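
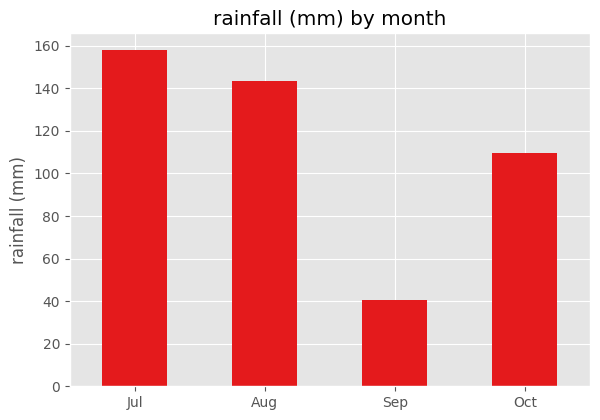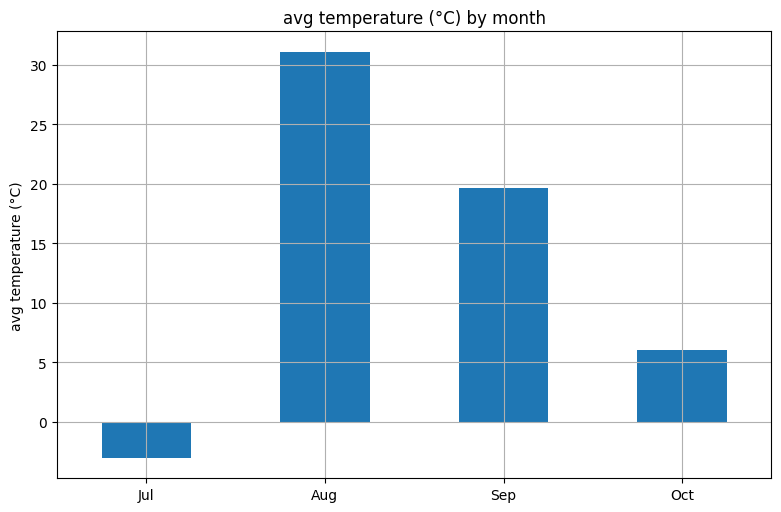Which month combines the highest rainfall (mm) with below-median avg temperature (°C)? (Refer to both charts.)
Chart 2 median avg temperature (°C) ≈ 15; below-median months: Jul, Oct. Among those, Jul has the highest rainfall (mm) (≈ 160).

Jul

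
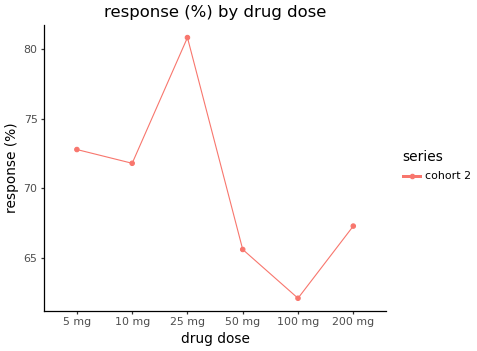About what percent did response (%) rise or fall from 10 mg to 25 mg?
10 mg ≈ 72, 25 mg ≈ 80; (80 − 72) / 72 ≈ +11.1%.

≈ +11.1%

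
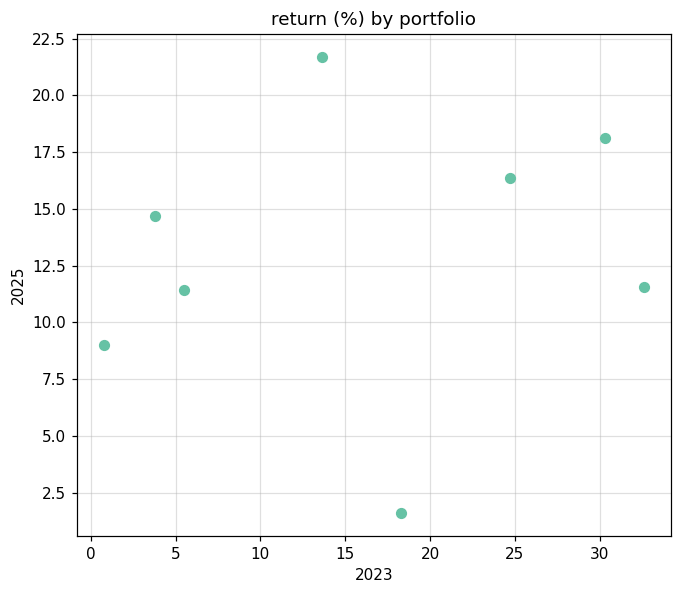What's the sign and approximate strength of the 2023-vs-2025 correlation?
Points are roughly uncorrelated; weak (|r| ≈ 0.2).

no clear correlation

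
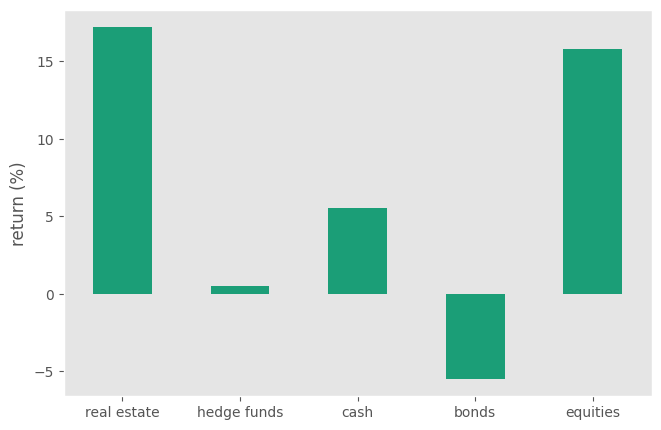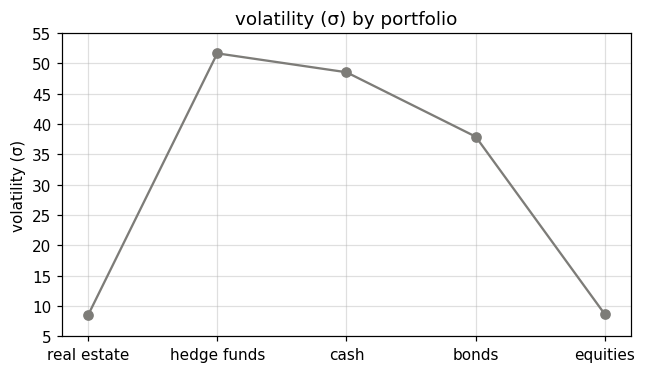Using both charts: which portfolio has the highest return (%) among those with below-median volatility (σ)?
real estate

Chart 2 median volatility (σ) ≈ 40; below-median portfolios: real estate, equities. Among those, real estate has the highest return (%) (≈ 18).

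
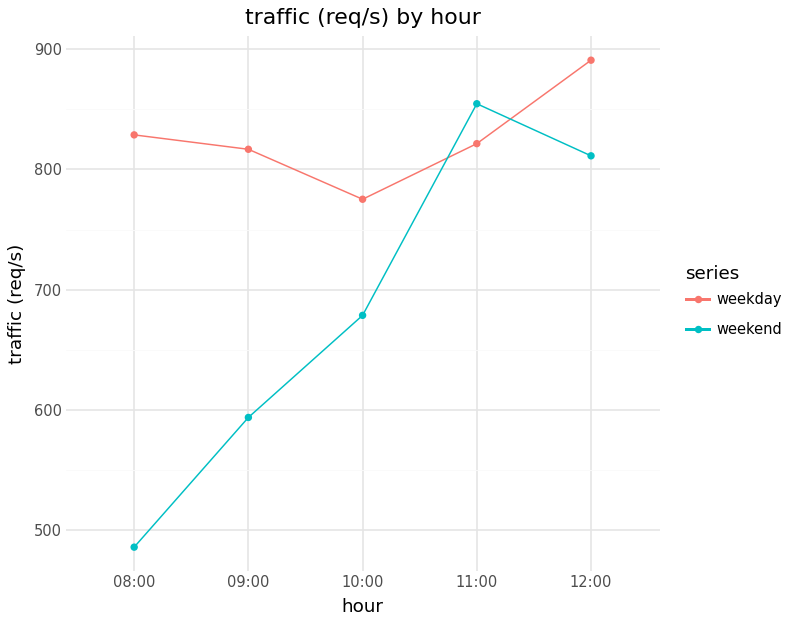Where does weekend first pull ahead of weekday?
11:00

10:00: weekend ≈ 700 vs weekday ≈ 800 (not yet); 11:00: weekend ≈ 850 vs weekday ≈ 800 (first crossover).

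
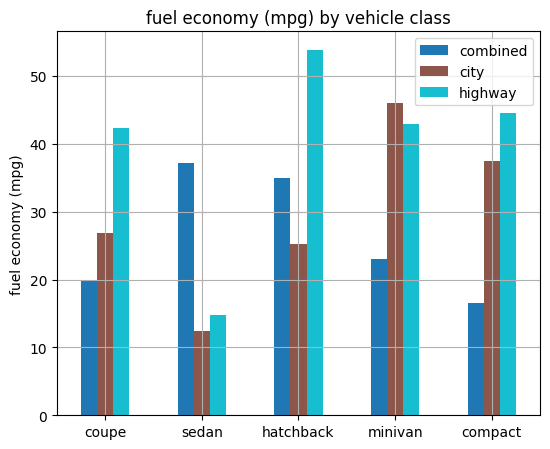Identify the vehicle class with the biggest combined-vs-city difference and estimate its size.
sedan: combined ≈ 35, city ≈ 10 → gap ≈ 25. Next-largest (minivan) is only ≈ 20.

sedan, ≈ 25 mpg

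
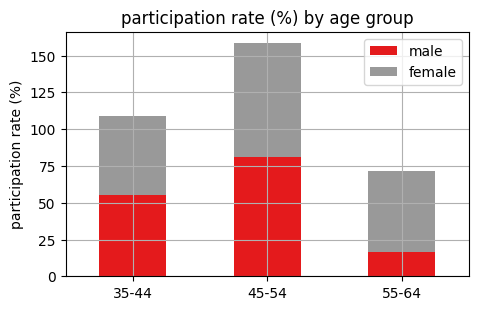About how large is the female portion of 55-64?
female top ≈ 80, bottom ≈ 20; segment ≈ 60.

≈ 60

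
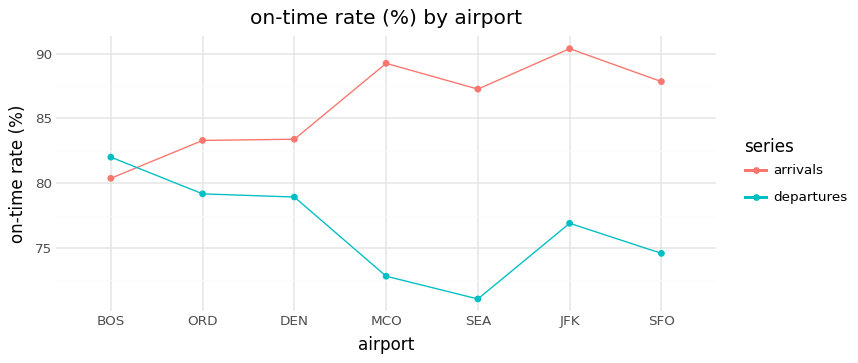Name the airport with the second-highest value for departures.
Top 3 for departures: BOS ≈ 82, ORD ≈ 80, DEN ≈ 78.

ORD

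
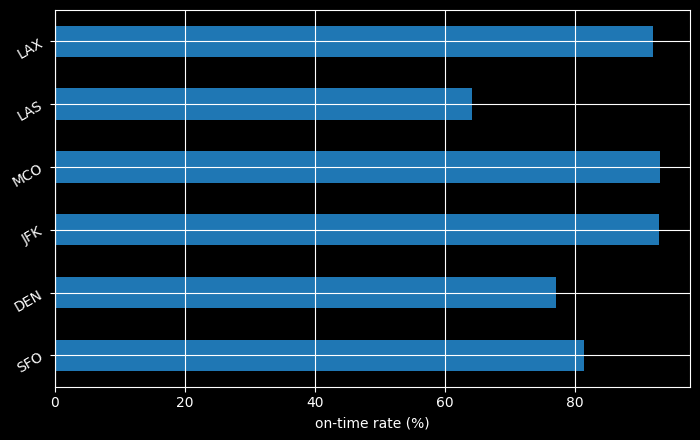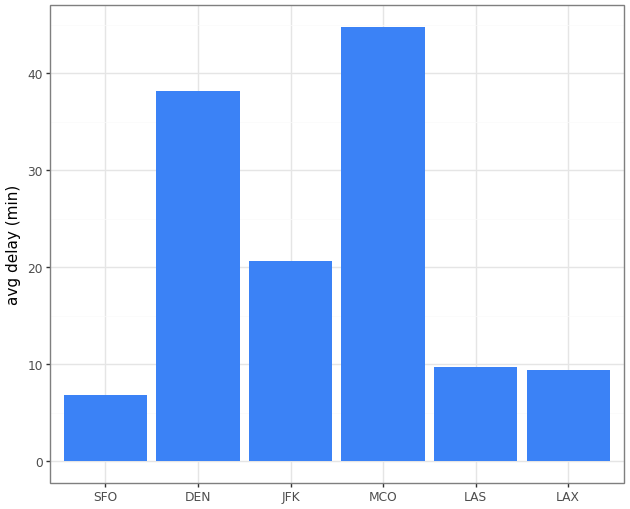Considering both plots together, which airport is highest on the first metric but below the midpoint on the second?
Chart 2 median avg delay (min) ≈ 15; below-median airports: SFO, LAS, LAX. Among those, LAX has the highest on-time rate (%) (≈ 90).

LAX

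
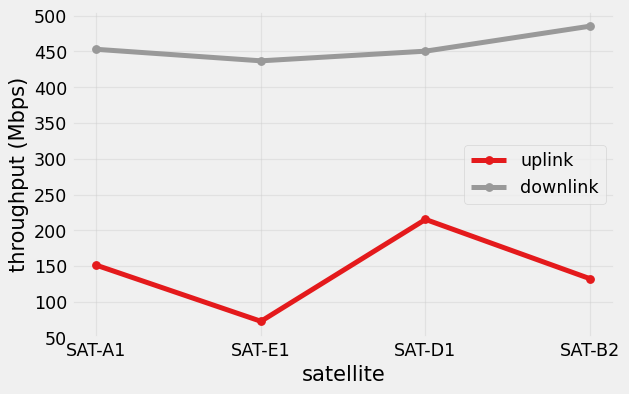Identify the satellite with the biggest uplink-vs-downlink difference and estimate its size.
SAT-E1, ≈ 400 Mbps

SAT-E1: uplink ≈ 50, downlink ≈ 450 → gap ≈ 400. Next-largest (SAT-B2) is only ≈ 350.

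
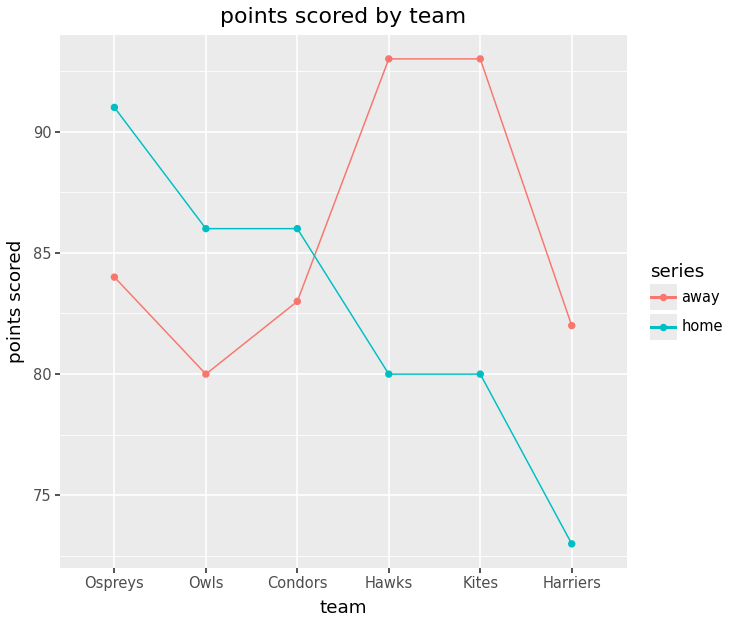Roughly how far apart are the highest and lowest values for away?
Max Hawks ≈ 92, min Owls ≈ 80; range ≈ 12.

≈ 12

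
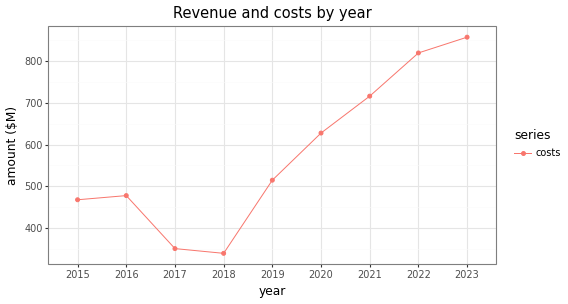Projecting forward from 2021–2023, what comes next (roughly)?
≈ 925

Last three: 700, 800, 850 → slope ≈ 75/step → next ≈ 925.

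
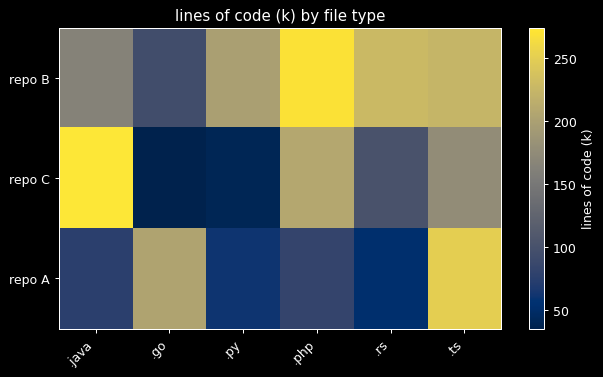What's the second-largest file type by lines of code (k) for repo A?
.go

Top 3 for repo A: .ts ≈ 260, .go ≈ 200, .php ≈ 80.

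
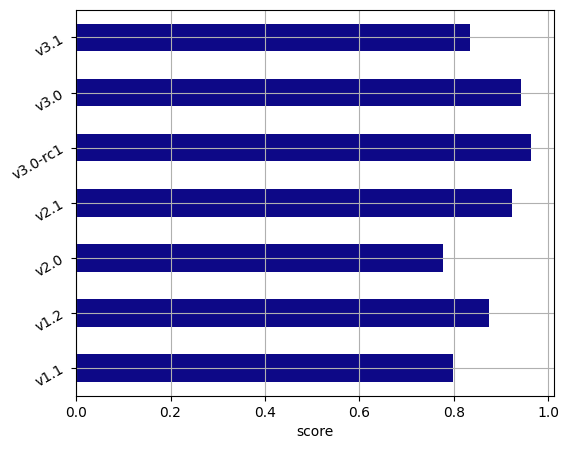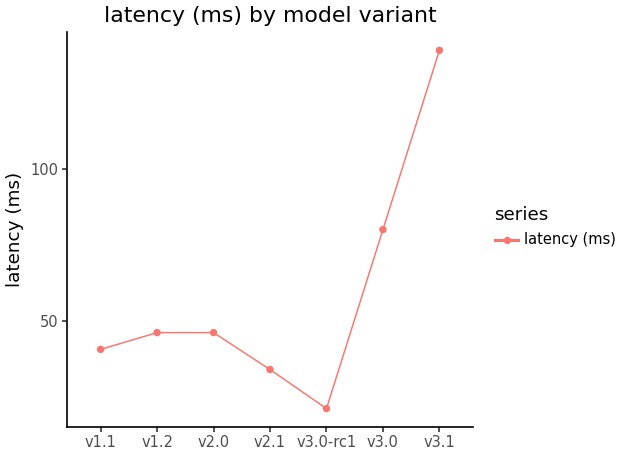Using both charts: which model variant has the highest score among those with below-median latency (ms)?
v3.0-rc1

Chart 2 median latency (ms) ≈ 40; below-median model variants: v1.1, v2.1, v3.0-rc1. Among those, v3.0-rc1 has the highest score (≈ 1).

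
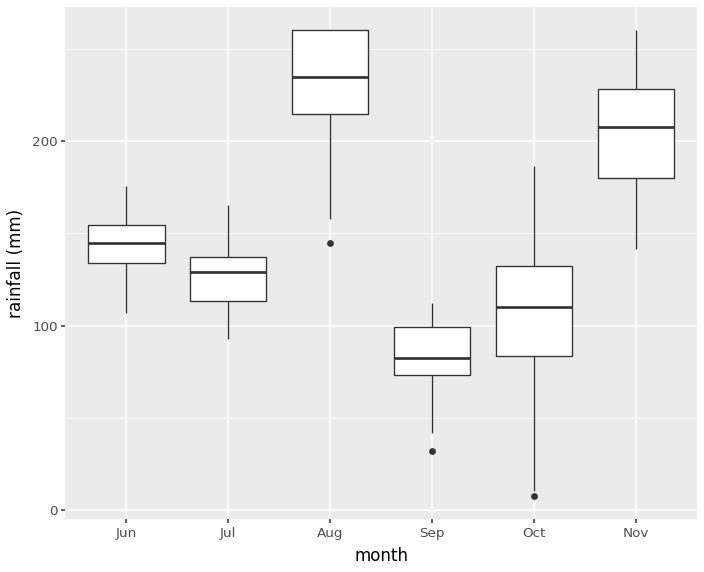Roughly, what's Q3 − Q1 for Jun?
Q3 ≈ 160, Q1 ≈ 140; IQR ≈ 20.

≈ 20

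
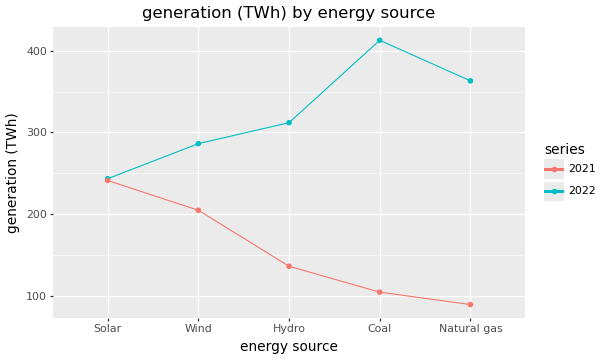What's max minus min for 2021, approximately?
Max Solar ≈ 250, min Natural gas ≈ 100; range ≈ 150.

≈ 150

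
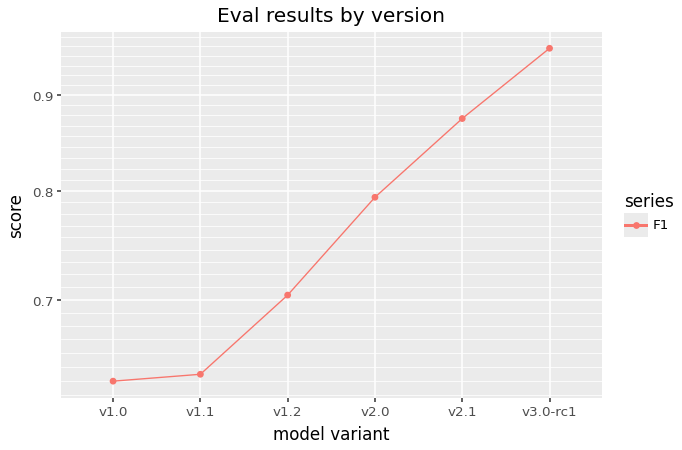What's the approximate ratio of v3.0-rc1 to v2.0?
v3.0-rc1 ≈ 0.95, v2.0 ≈ 0.80; 0.95/0.80 ≈ 1.19.

≈ 1.19×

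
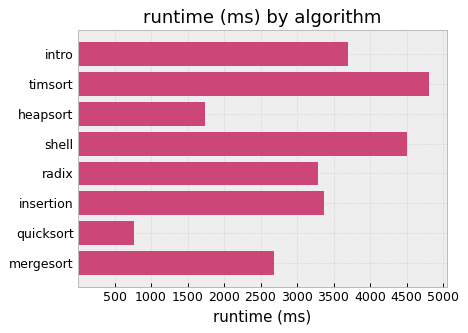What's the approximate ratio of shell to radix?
≈ 1.29×

shell ≈ 4500, radix ≈ 3500; 4500/3500 ≈ 1.29.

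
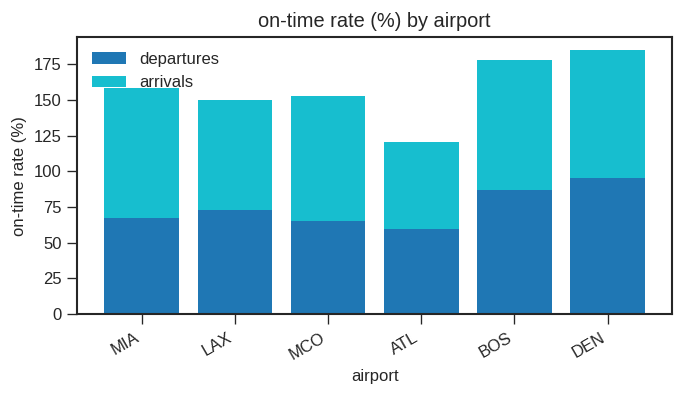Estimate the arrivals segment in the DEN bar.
arrivals top ≈ 180, bottom ≈ 100; segment ≈ 80.

≈ 80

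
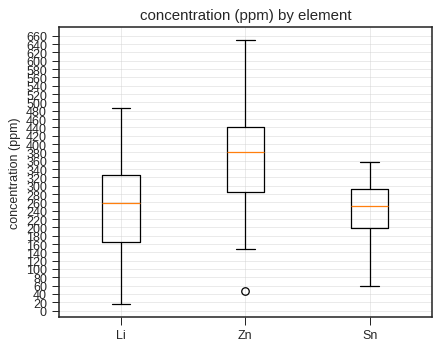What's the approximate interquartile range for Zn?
Q3 ≈ 440, Q1 ≈ 280; IQR ≈ 160.

≈ 160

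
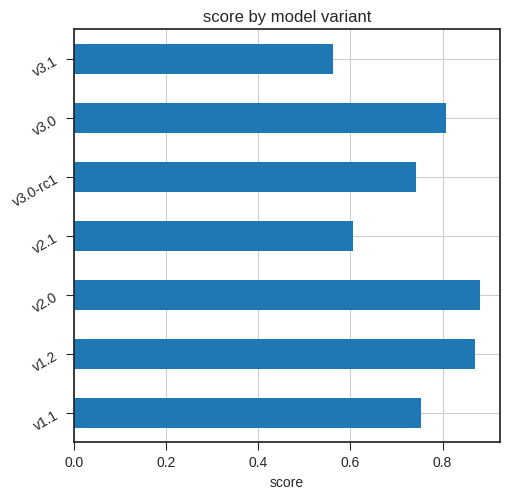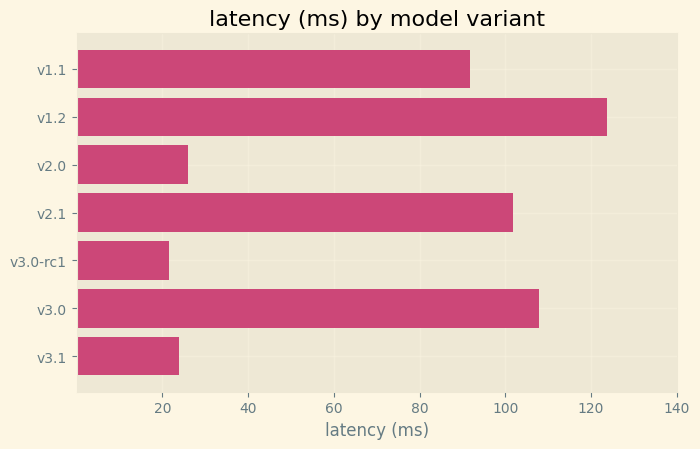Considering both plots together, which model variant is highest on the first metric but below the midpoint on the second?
v2.0

Chart 2 median latency (ms) ≈ 100; below-median model variants: v2.0, v3.0-rc1, v3.1. Among those, v2.0 has the highest score (≈ 0.9).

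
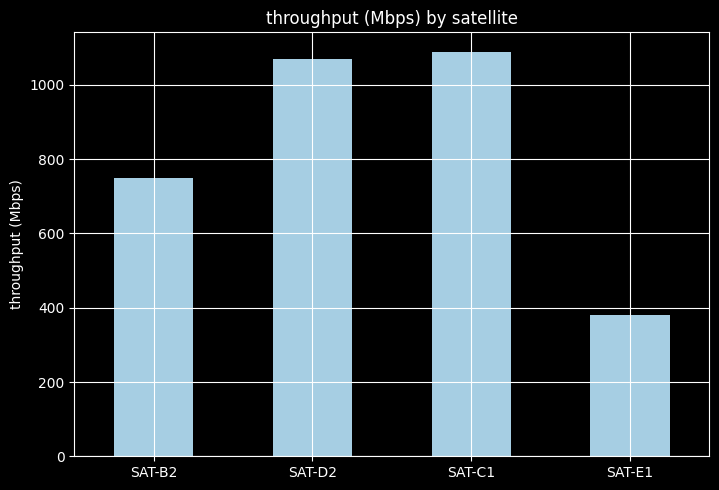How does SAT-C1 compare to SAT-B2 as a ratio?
≈ 1.57×

SAT-C1 ≈ 1100, SAT-B2 ≈ 700; 1100/700 ≈ 1.57.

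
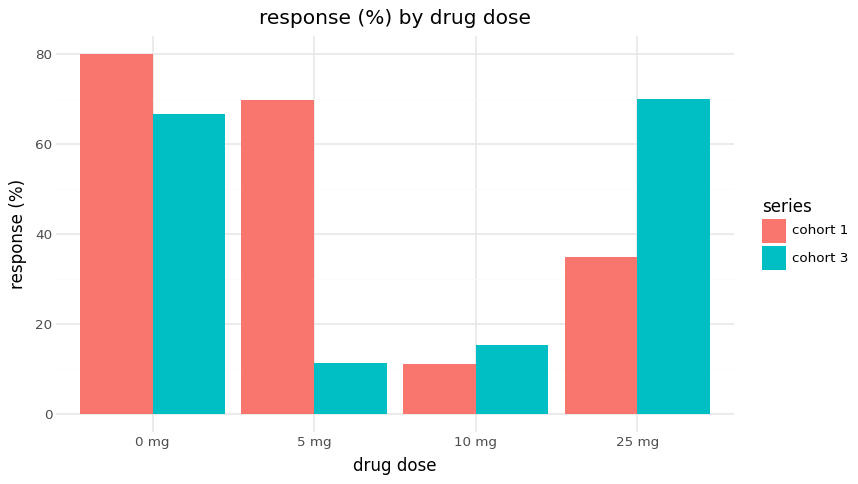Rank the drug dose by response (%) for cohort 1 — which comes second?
Top 3 for cohort 1: 0 mg ≈ 80, 5 mg ≈ 70, 25 mg ≈ 30.

5 mg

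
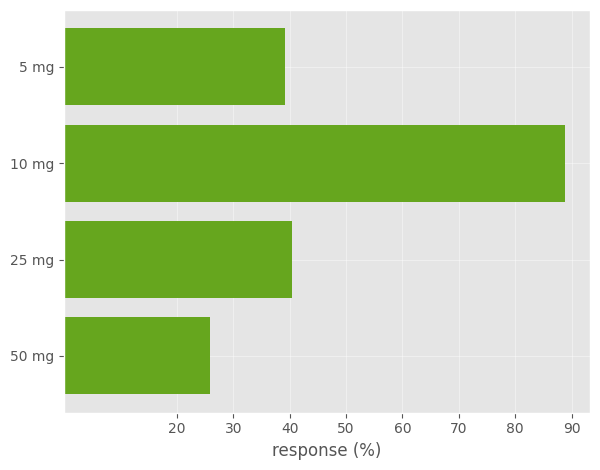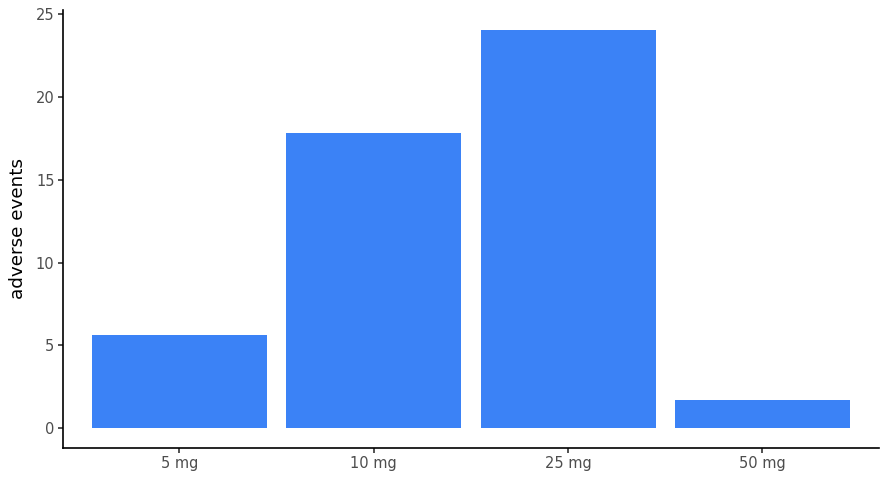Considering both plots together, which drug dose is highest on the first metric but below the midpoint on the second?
Chart 2 median adverse events ≈ 10; below-median drug doses: 5 mg, 50 mg. Among those, 5 mg has the highest response (%) (≈ 40).

5 mg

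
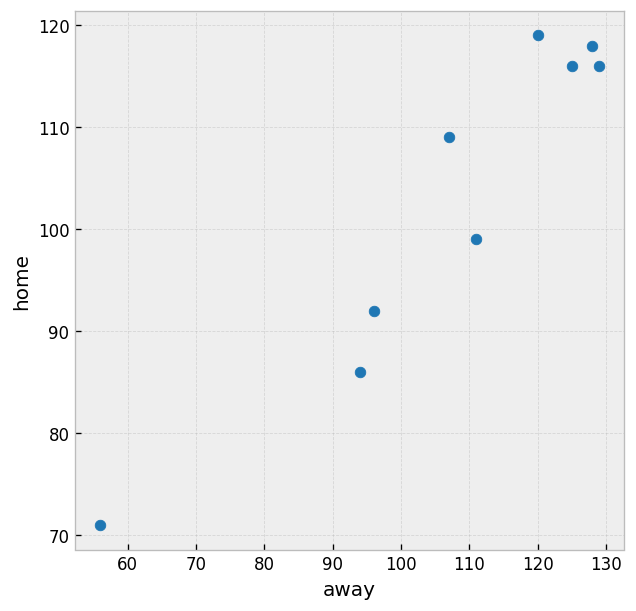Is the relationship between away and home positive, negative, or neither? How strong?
Points are positively correlated; strong (|r| ≈ 1.0).

positive, strong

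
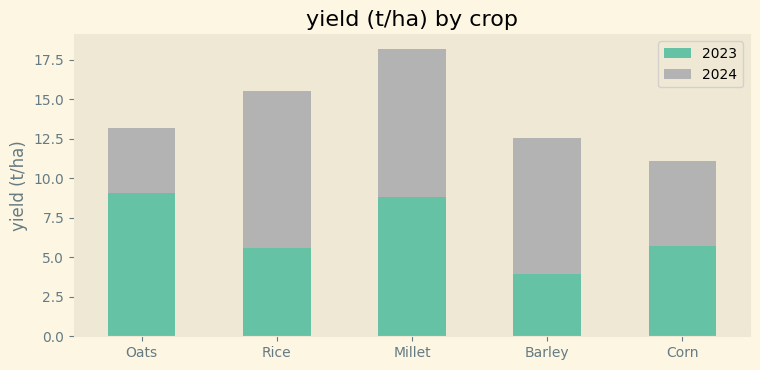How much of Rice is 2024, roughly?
≈ 10

2024 top ≈ 16, bottom ≈ 6; segment ≈ 10.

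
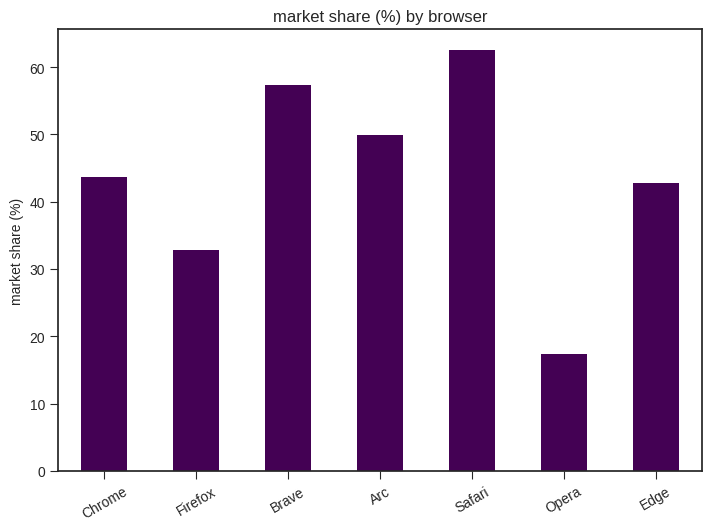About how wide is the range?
≈ 40

Max Safari ≈ 60, min Opera ≈ 20; range ≈ 40.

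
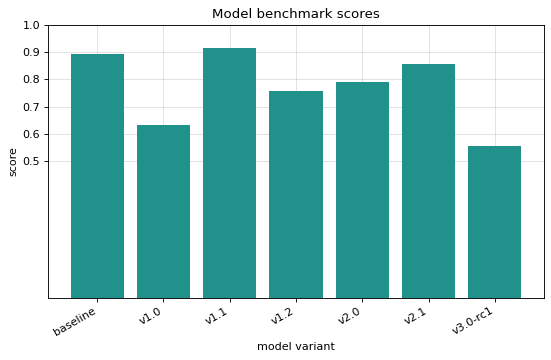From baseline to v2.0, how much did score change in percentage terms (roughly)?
baseline ≈ 0.9, v2.0 ≈ 0.8; (0.8 − 0.9) / 0.9 ≈ -11.1%.

≈ -11.1%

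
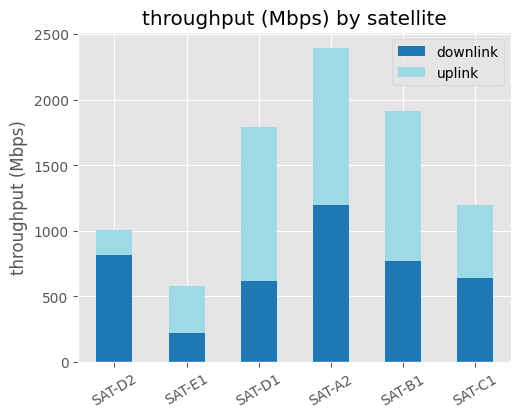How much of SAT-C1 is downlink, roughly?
downlink top ≈ 600, bottom ≈ 0; segment ≈ 600.

≈ 600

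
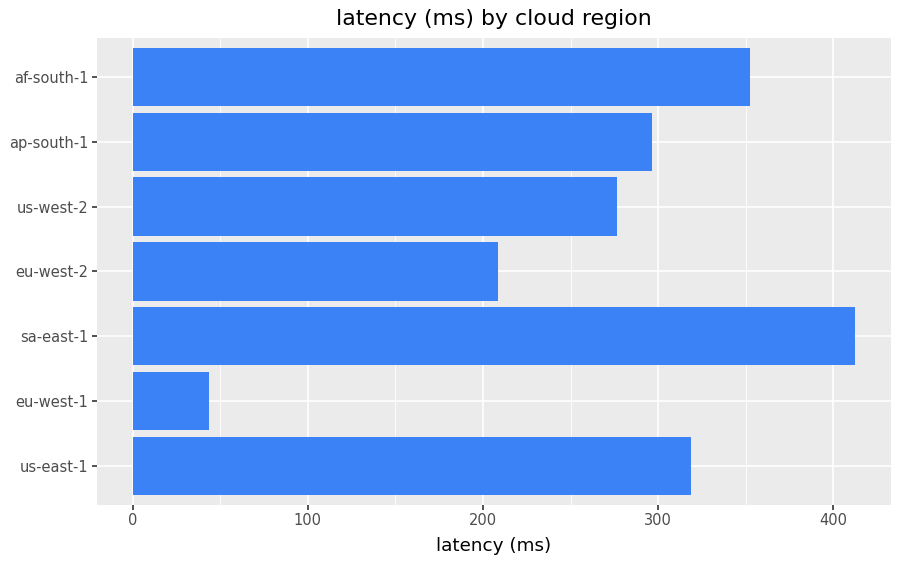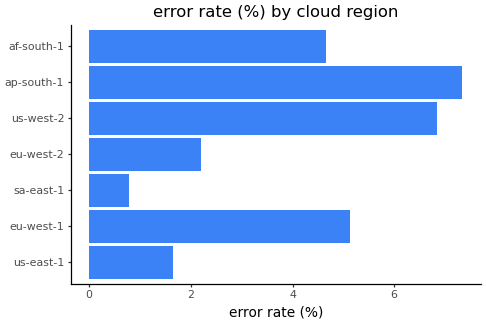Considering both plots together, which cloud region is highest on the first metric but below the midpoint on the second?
Chart 2 median error rate (%) ≈ 5; below-median cloud regions: us-east-1, sa-east-1, eu-west-2. Among those, sa-east-1 has the highest latency (ms) (≈ 400).

sa-east-1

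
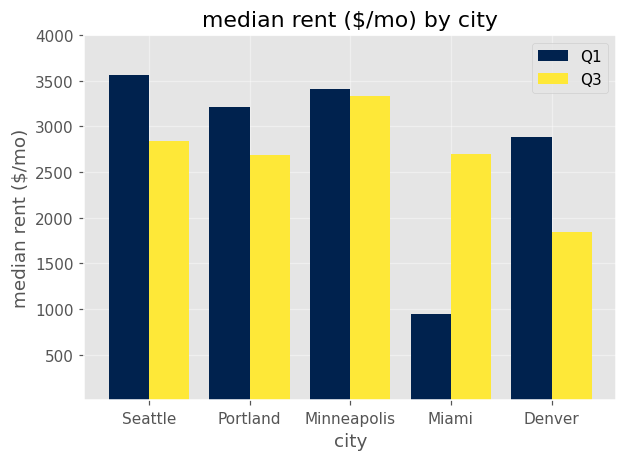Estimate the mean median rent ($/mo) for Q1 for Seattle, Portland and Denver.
≈ 3167

(3500 + 3000 + 3000) / 3 ≈ 3167.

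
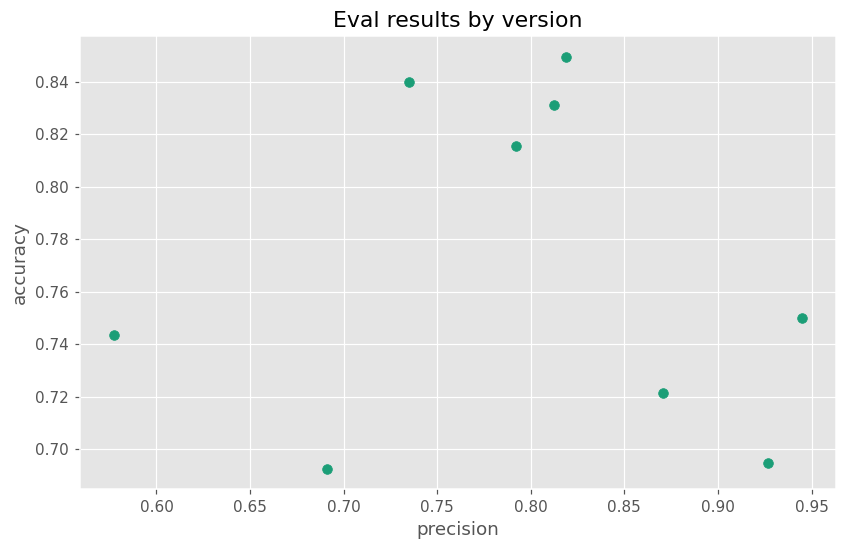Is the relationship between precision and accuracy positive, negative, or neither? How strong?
Points are roughly uncorrelated; weak (|r| ≈ 0.1).

no clear correlation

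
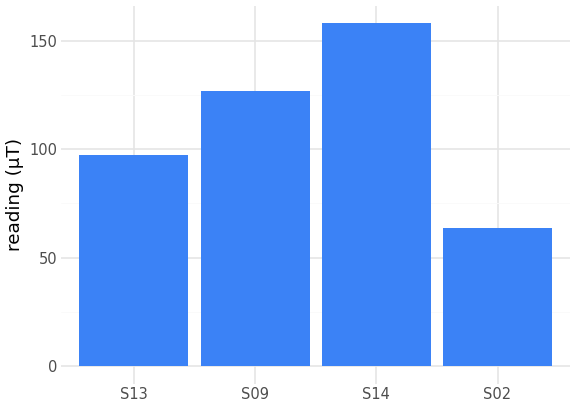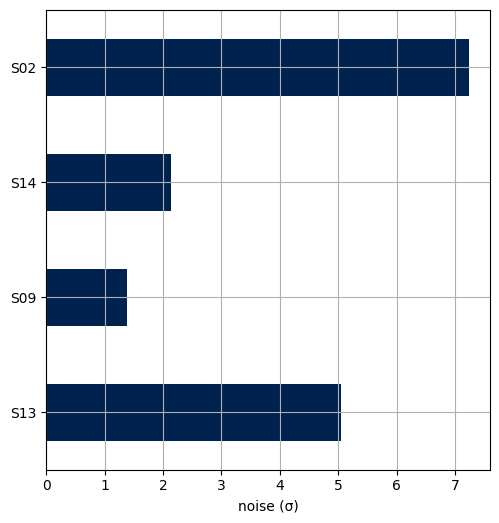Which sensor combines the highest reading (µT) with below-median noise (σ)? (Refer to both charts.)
Chart 2 median noise (σ) ≈ 4; below-median sensors: S09, S14. Among those, S14 has the highest reading (µT) (≈ 160).

S14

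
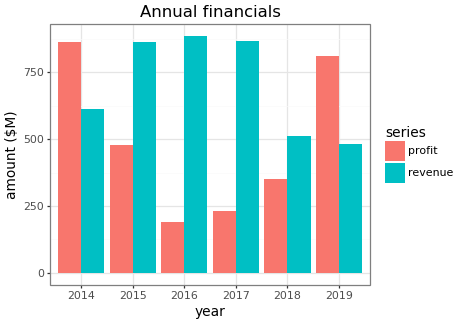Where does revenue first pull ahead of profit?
2015

2014: revenue ≈ 600 vs profit ≈ 900 (not yet); 2015: revenue ≈ 900 vs profit ≈ 500 (first crossover).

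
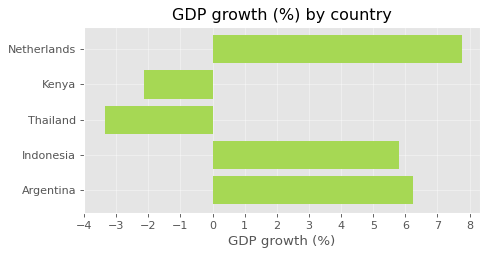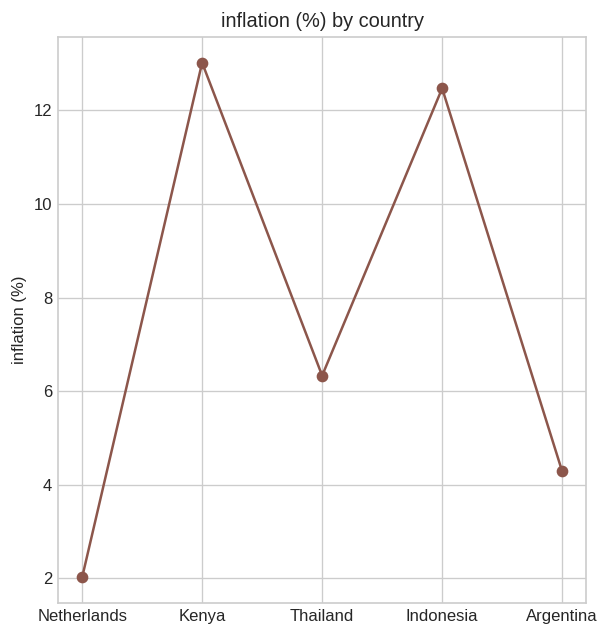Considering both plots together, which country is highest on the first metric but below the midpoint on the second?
Chart 2 median inflation (%) ≈ 6; below-median countries: Netherlands, Argentina. Among those, Netherlands has the highest GDP growth (%) (≈ 8).

Netherlands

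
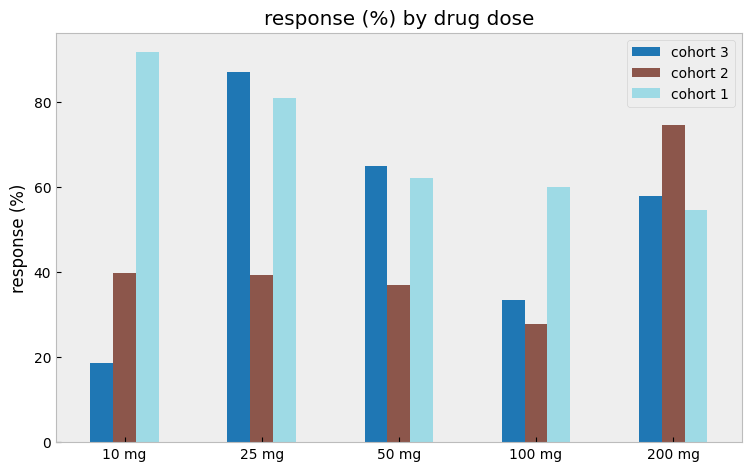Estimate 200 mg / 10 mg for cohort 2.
200 mg ≈ 70, 10 mg ≈ 40; 70/40 ≈ 1.75.

≈ 1.75×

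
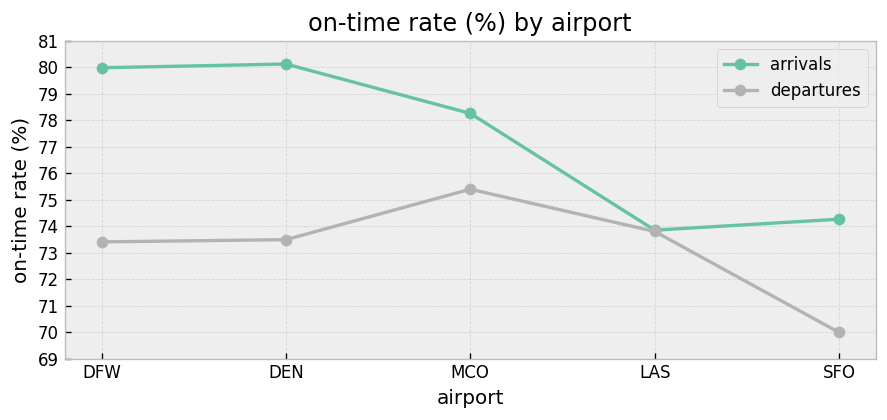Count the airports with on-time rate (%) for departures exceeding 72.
4

Above 72: DFW, DEN, MCO, LAS.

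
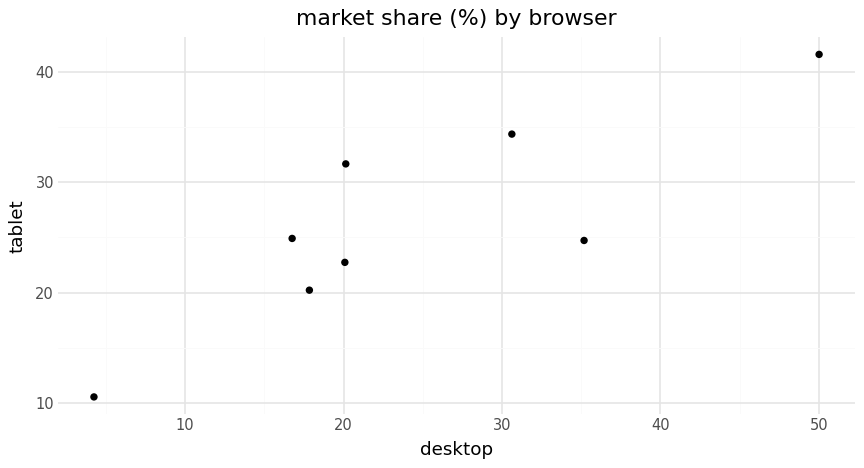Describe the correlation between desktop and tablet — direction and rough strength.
positive, strong

Points are positively correlated; strong (|r| ≈ 0.9).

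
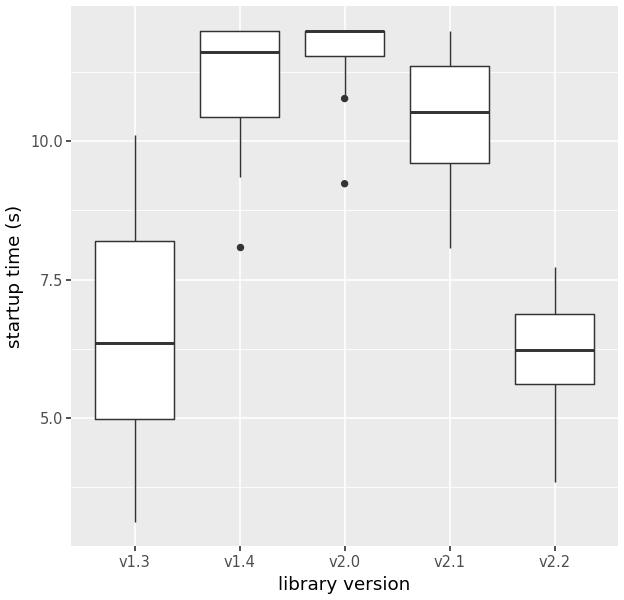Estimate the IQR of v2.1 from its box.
Q3 ≈ 11.5, Q1 ≈ 9.5; IQR ≈ 2.0.

≈ 2.0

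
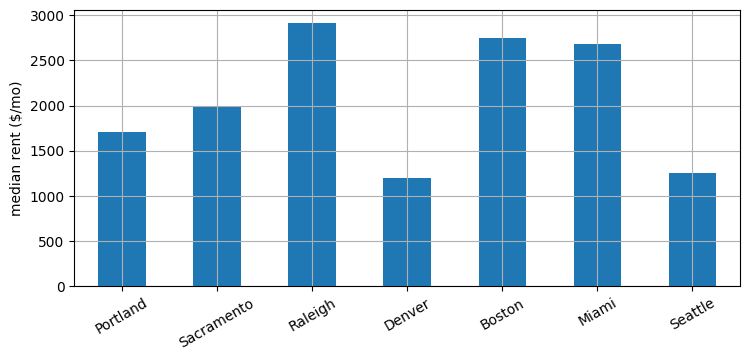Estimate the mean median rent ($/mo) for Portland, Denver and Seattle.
≈ 1167

(1500 + 1000 + 1000) / 3 ≈ 1167.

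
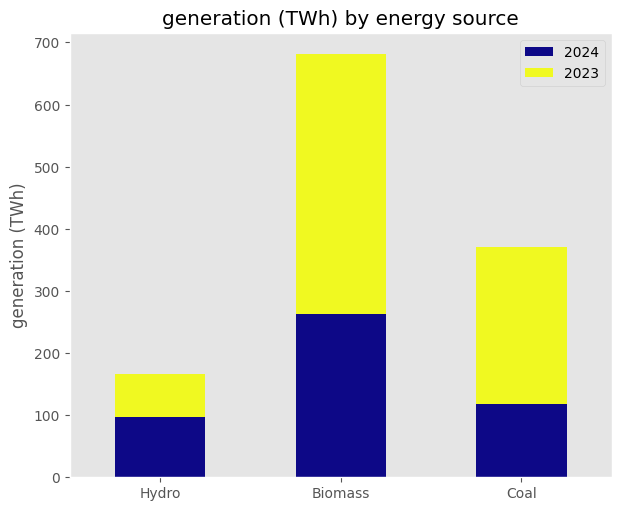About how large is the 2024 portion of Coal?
2024 top ≈ 100, bottom ≈ 0; segment ≈ 100.

≈ 100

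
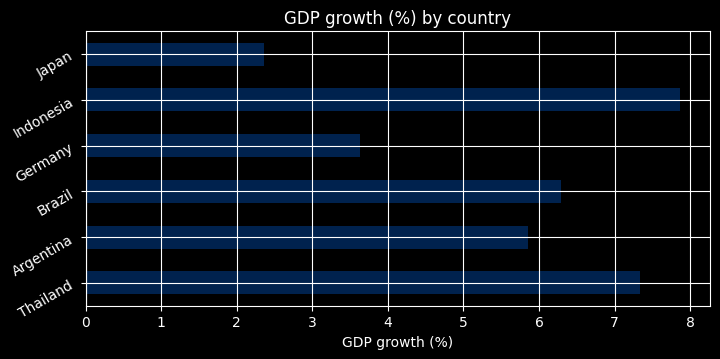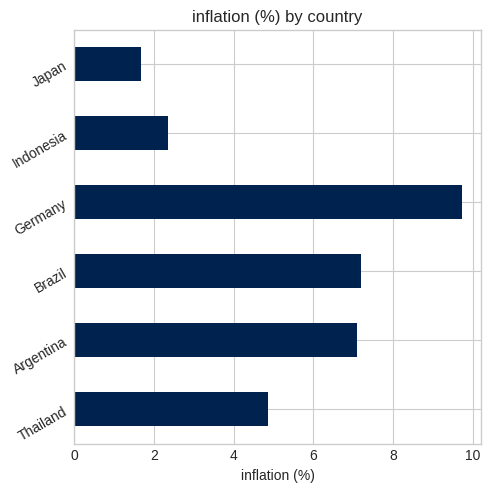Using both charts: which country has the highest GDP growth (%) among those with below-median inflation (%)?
Indonesia

Chart 2 median inflation (%) ≈ 6; below-median countries: Thailand, Indonesia, Japan. Among those, Indonesia has the highest GDP growth (%) (≈ 8).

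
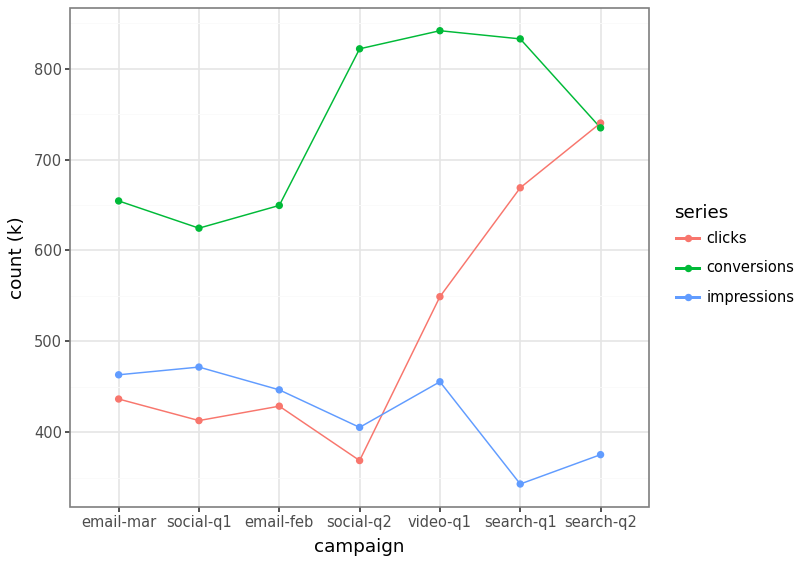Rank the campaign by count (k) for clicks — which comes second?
Top 3 for clicks: search-q2 ≈ 750, search-q1 ≈ 650, video-q1 ≈ 550.

search-q1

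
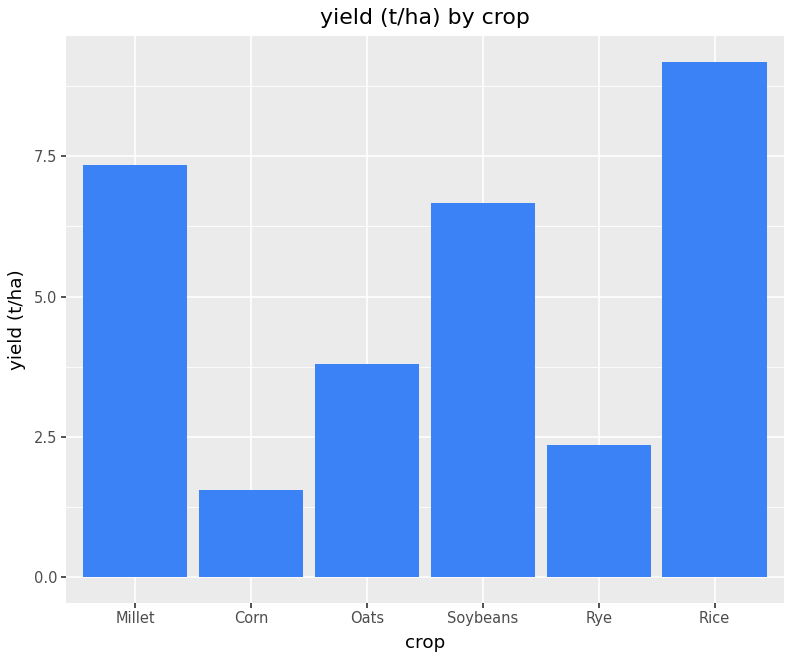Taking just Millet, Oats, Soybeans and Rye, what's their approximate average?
(7 + 4 + 7 + 2) / 4 ≈ 5.

≈ 5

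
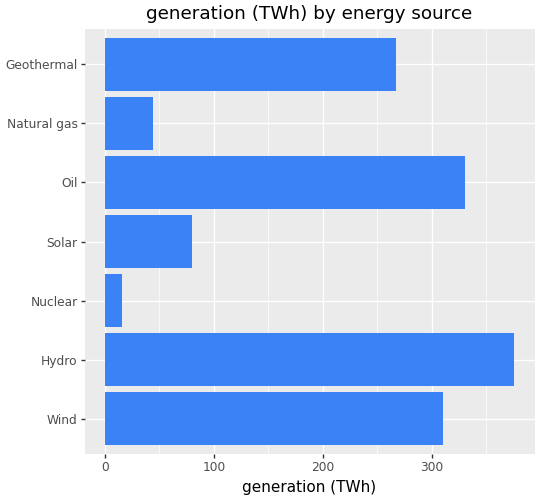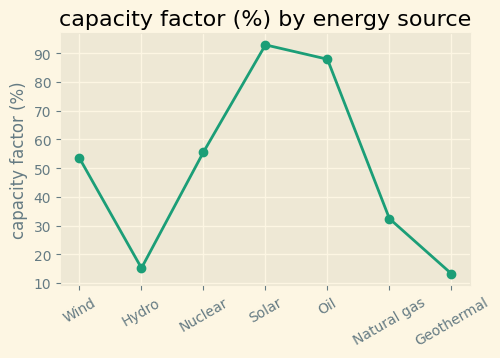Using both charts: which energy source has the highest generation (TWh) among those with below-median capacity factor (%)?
Hydro

Chart 2 median capacity factor (%) ≈ 50; below-median energy sources: Hydro, Natural gas, Geothermal. Among those, Hydro has the highest generation (TWh) (≈ 400).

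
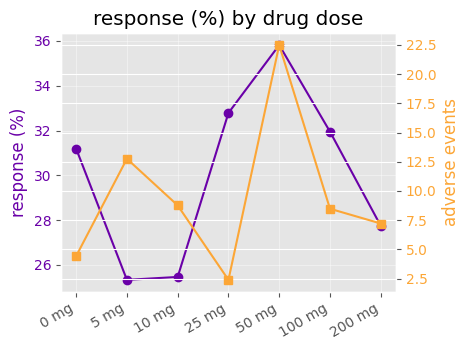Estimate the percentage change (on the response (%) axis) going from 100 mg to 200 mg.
100 mg ≈ 32, 200 mg ≈ 28; (28 − 32) / 32 ≈ -12.5%.

≈ -12.5%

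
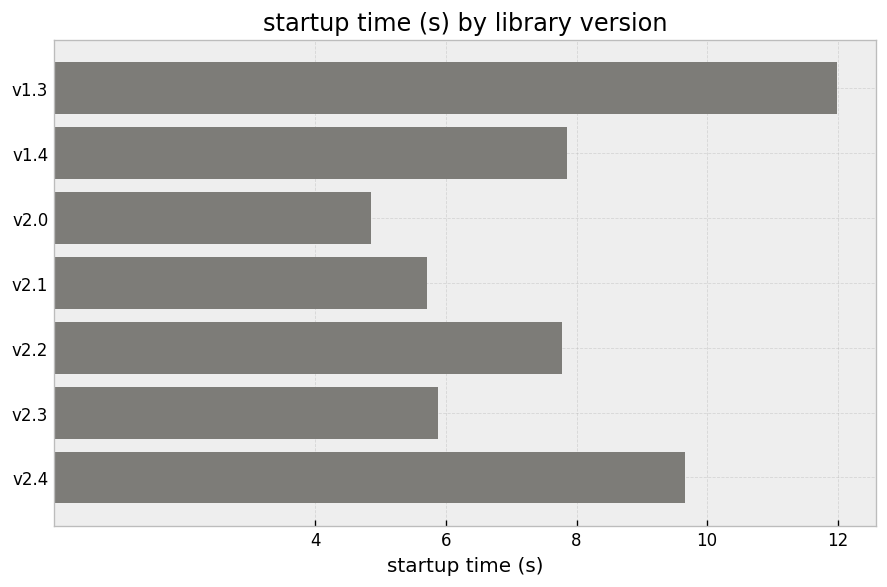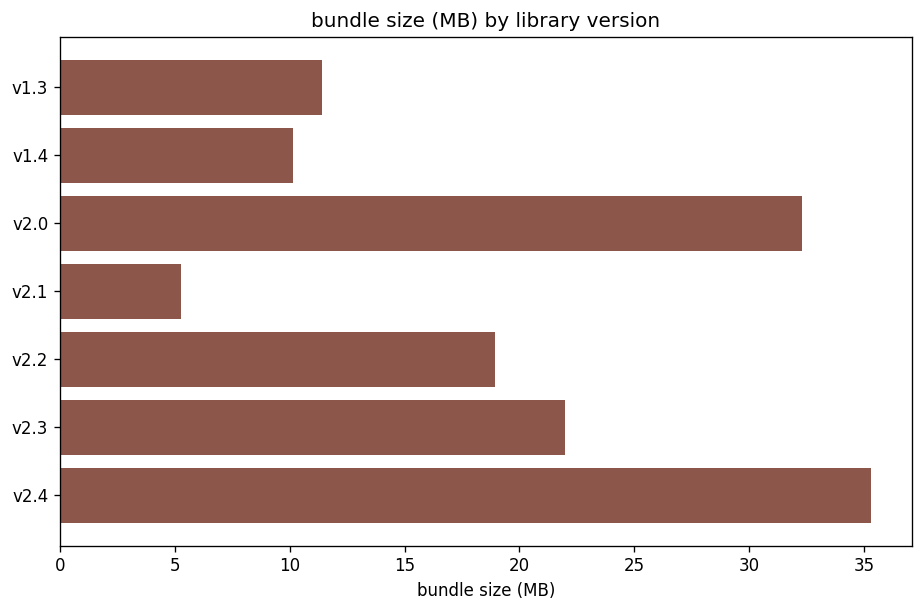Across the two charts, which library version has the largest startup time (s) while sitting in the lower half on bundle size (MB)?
v1.3

Chart 2 median bundle size (MB) ≈ 20; below-median library versions: v1.3, v1.4, v2.1. Among those, v1.3 has the highest startup time (s) (≈ 12).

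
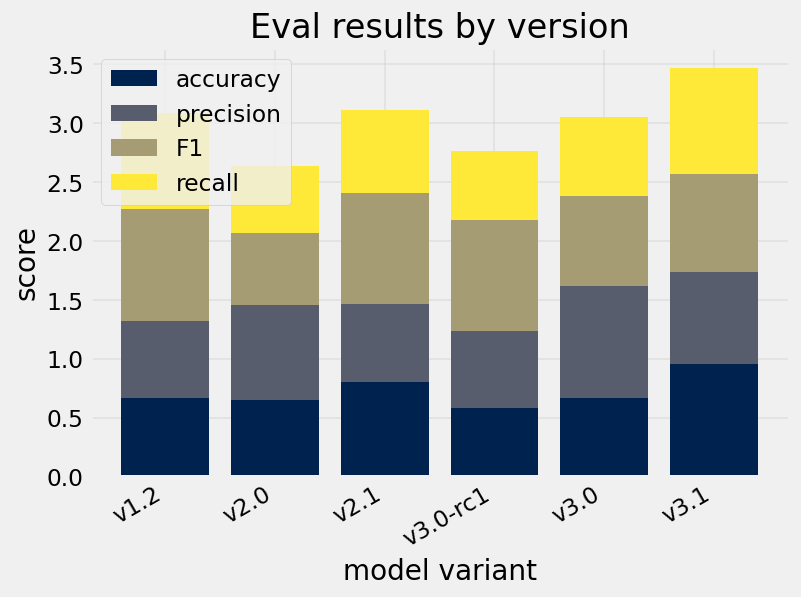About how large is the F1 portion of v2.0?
≈ 0.5

F1 top ≈ 2.0, bottom ≈ 1.5; segment ≈ 0.5.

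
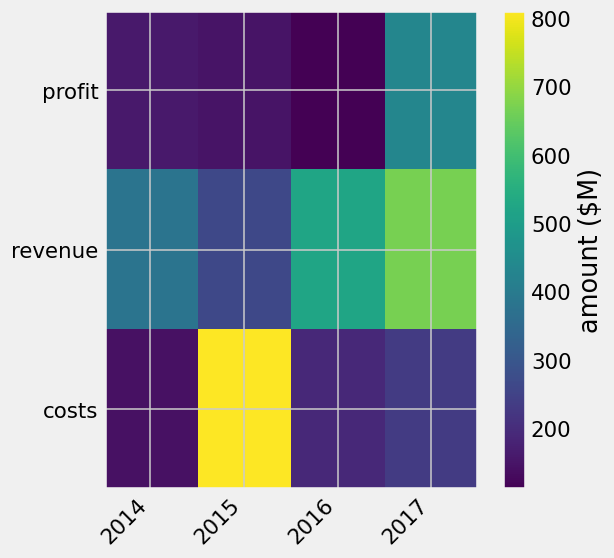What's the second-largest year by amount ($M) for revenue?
Top 3 for revenue: 2017 ≈ 700, 2016 ≈ 500, 2014 ≈ 400.

2016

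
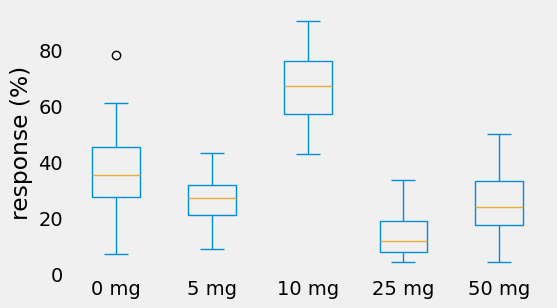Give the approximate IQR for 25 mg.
≈ 10

Q3 ≈ 20, Q1 ≈ 10; IQR ≈ 10.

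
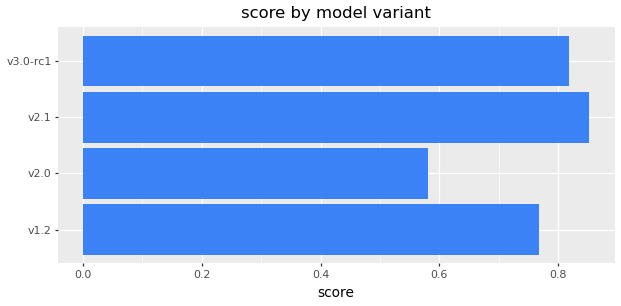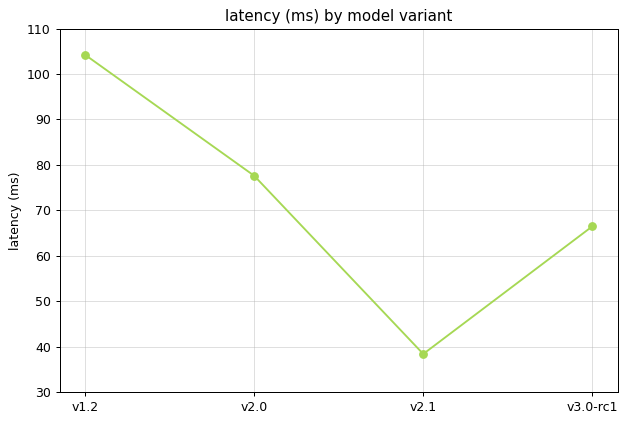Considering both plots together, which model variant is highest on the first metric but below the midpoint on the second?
v2.1

Chart 2 median latency (ms) ≈ 70; below-median model variants: v2.1, v3.0-rc1. Among those, v2.1 has the highest score (≈ 0.9).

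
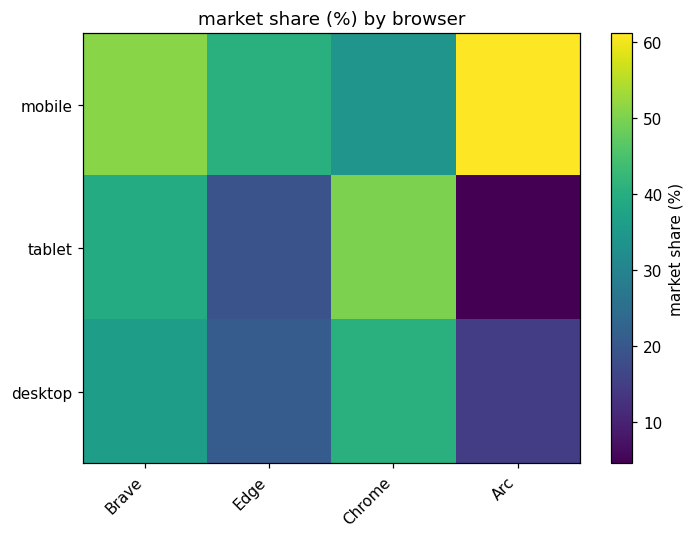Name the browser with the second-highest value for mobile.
Brave

Top 3 for mobile: Arc ≈ 60, Brave ≈ 50, Edge ≈ 40.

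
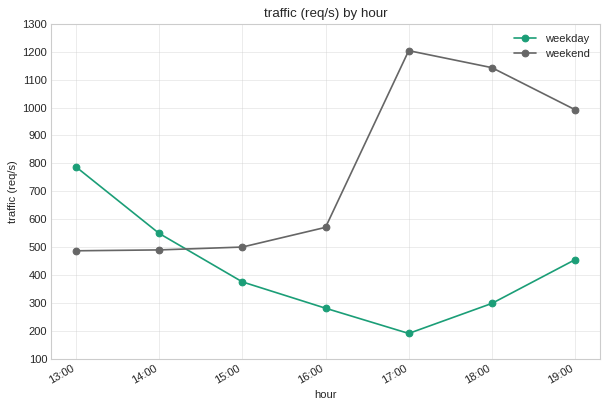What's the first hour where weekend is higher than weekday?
15:00

14:00: weekend ≈ 500 vs weekday ≈ 500 (not yet); 15:00: weekend ≈ 500 vs weekday ≈ 400 (first crossover).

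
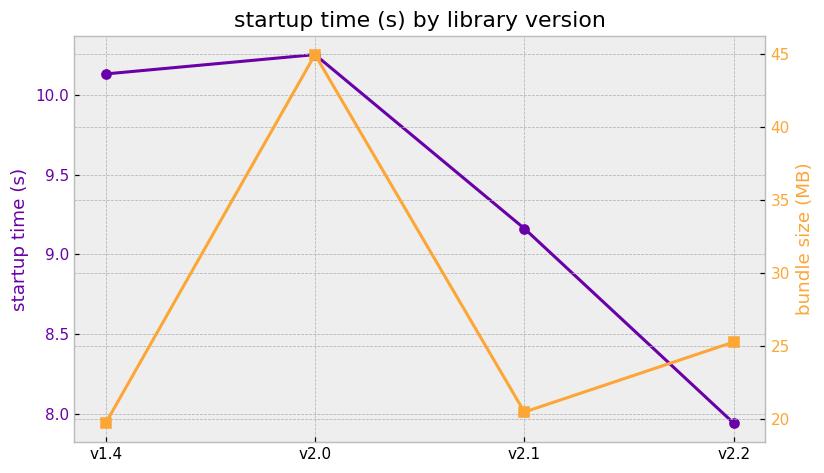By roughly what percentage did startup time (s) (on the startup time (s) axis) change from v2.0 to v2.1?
v2.0 ≈ 10.2, v2.1 ≈ 9.2; (9.2 − 10.2) / 10.2 ≈ -9.8%.

≈ -9.8%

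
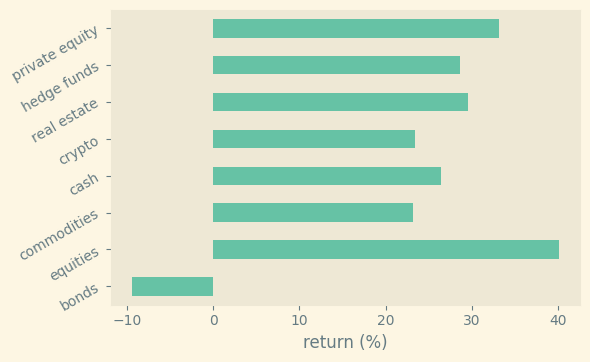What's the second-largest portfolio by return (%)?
private equity

Top 3: equities ≈ 40, private equity ≈ 35, real estate ≈ 30.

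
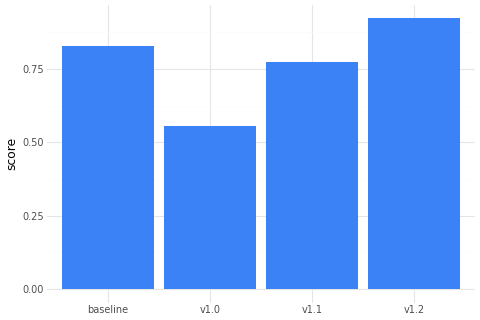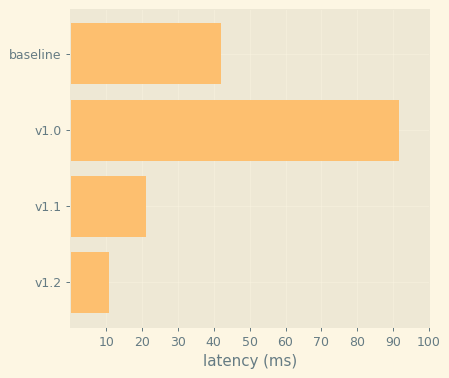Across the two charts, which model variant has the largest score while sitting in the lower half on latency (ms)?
Chart 2 median latency (ms) ≈ 30; below-median model variants: v1.1, v1.2. Among those, v1.2 has the highest score (≈ 0.9).

v1.2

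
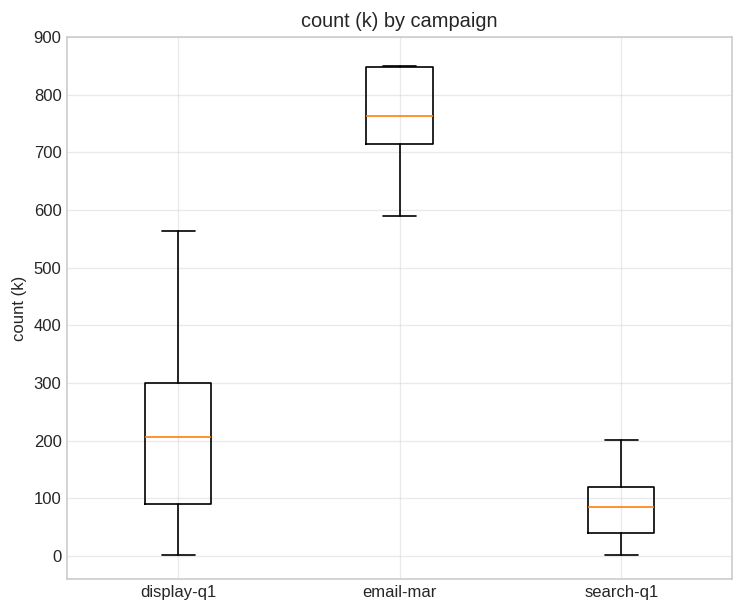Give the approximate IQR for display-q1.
≈ 200

Q3 ≈ 300, Q1 ≈ 100; IQR ≈ 200.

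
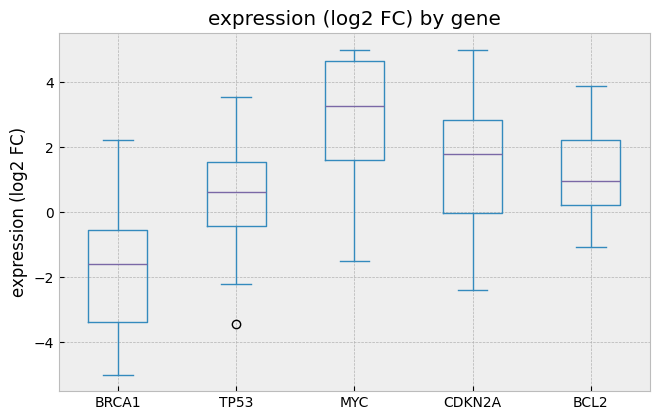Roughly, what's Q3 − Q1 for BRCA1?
≈ 3.0

Q3 ≈ -0.5, Q1 ≈ -3.5; IQR ≈ 3.0.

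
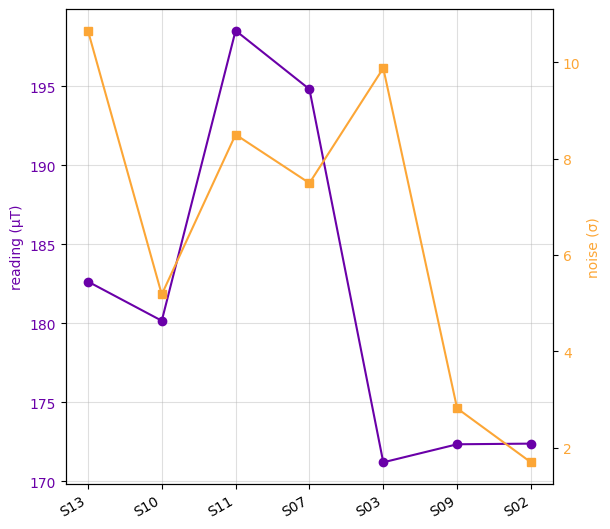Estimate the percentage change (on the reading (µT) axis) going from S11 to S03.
S11 ≈ 200, S03 ≈ 170; (170 − 200) / 200 ≈ -15%.

≈ -15%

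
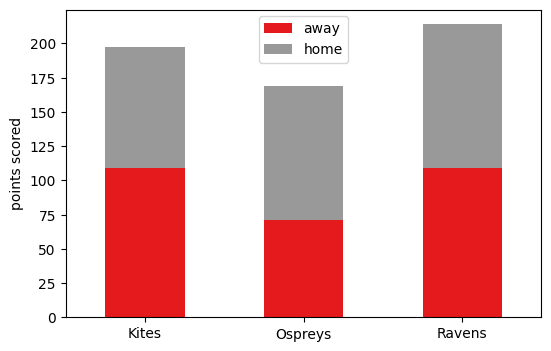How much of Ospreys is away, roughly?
≈ 80

away top ≈ 80, bottom ≈ 0; segment ≈ 80.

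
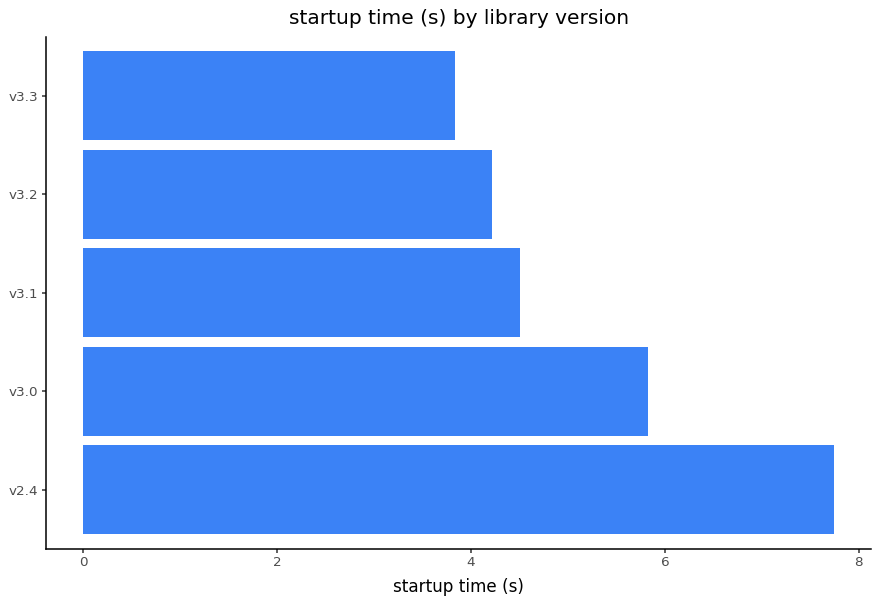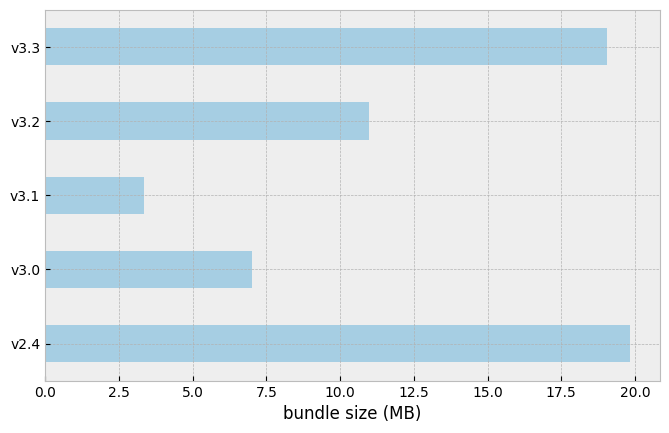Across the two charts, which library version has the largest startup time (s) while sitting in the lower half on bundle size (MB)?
v3.0

Chart 2 median bundle size (MB) ≈ 10; below-median library versions: v3.0, v3.1. Among those, v3.0 has the highest startup time (s) (≈ 6).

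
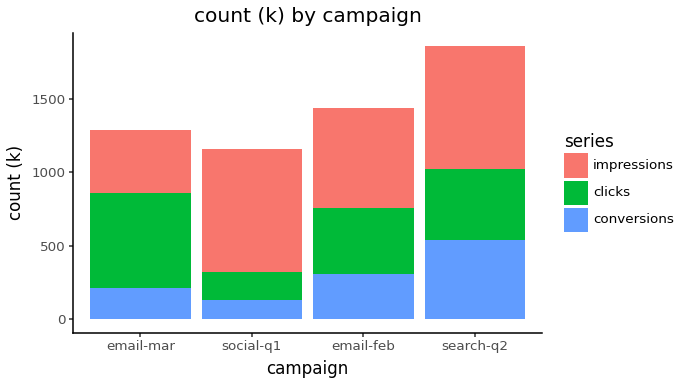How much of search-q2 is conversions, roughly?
conversions top ≈ 600, bottom ≈ 0; segment ≈ 600.

≈ 600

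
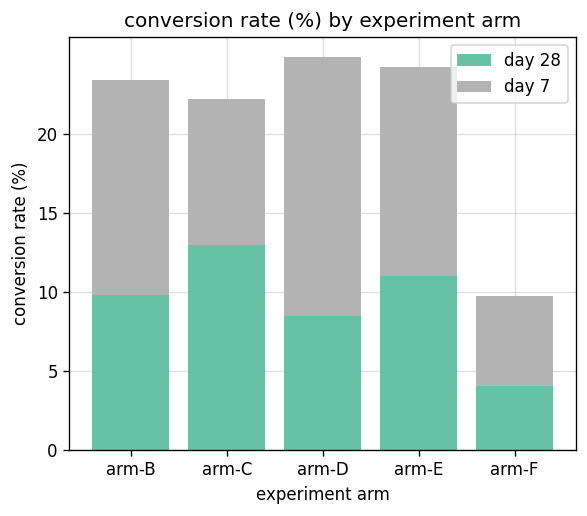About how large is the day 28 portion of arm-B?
day 28 top ≈ 10, bottom ≈ 0; segment ≈ 10.

≈ 10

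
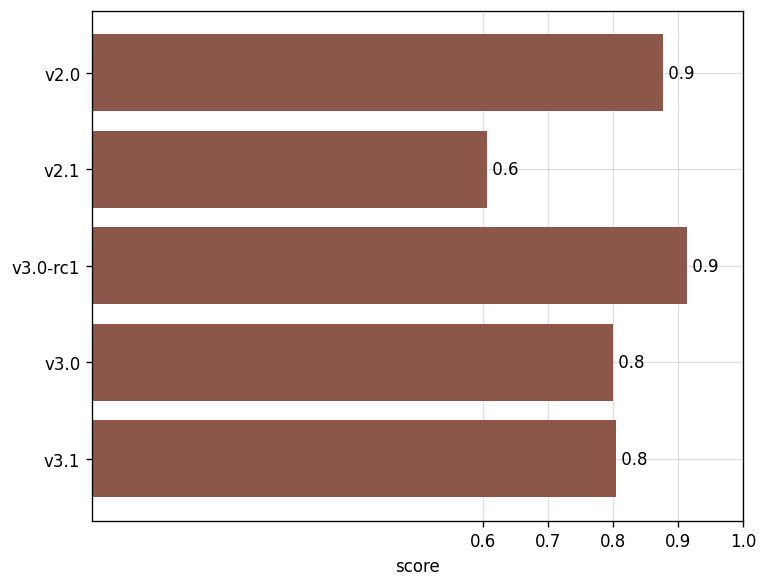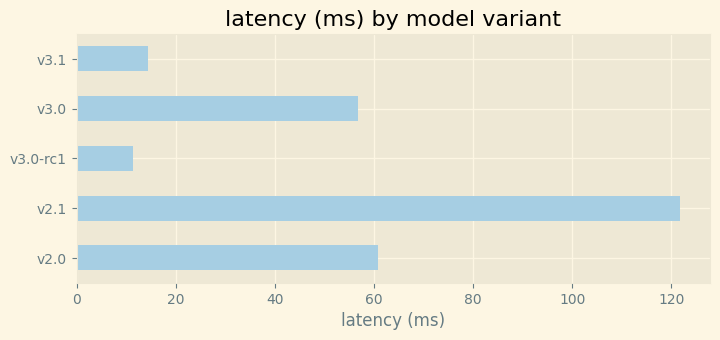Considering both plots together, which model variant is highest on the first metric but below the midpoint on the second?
v3.0-rc1

Chart 2 median latency (ms) ≈ 60; below-median model variants: v3.0-rc1, v3.1. Among those, v3.0-rc1 has the highest score (≈ 0.9).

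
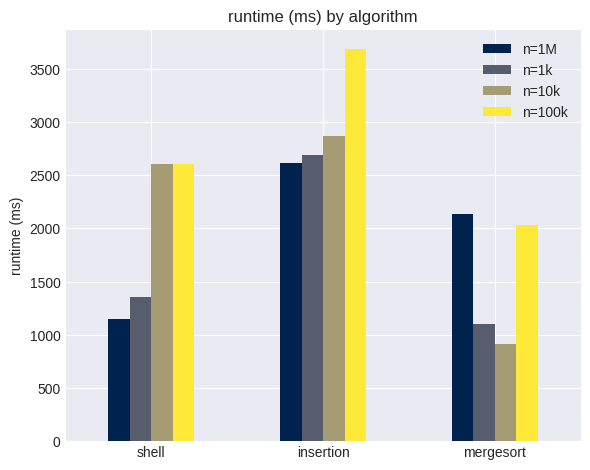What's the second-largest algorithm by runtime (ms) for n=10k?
Top 3 for n=10k: insertion ≈ 3000, shell ≈ 2500, mergesort ≈ 1000.

shell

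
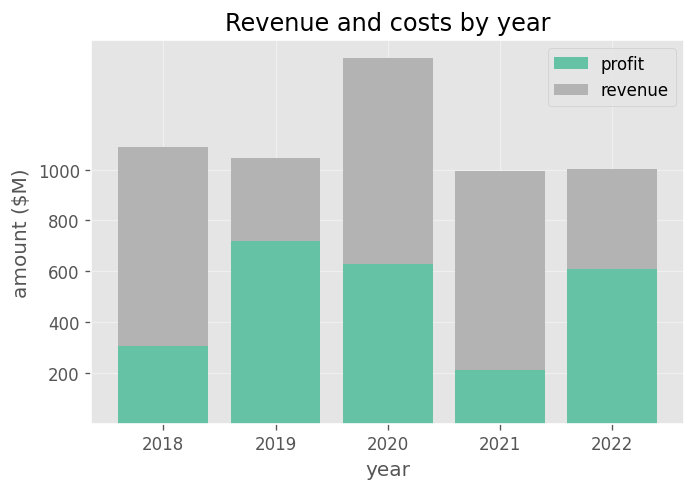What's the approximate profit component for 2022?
profit top ≈ 600, bottom ≈ 0; segment ≈ 600.

≈ 600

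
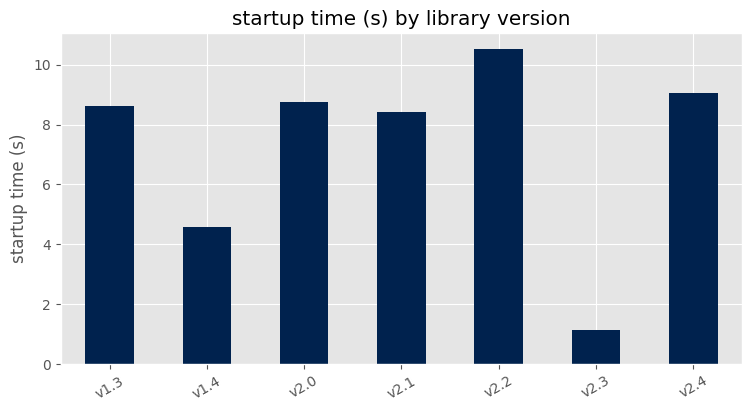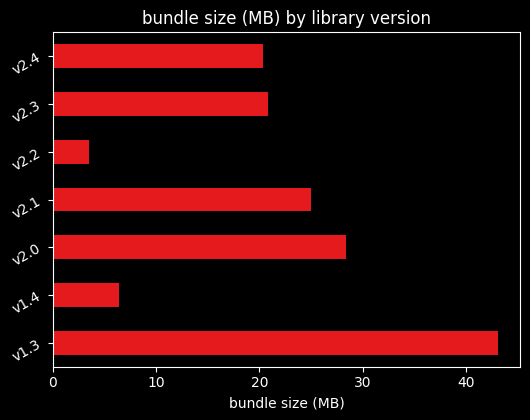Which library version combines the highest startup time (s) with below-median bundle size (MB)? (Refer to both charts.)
v2.2

Chart 2 median bundle size (MB) ≈ 20; below-median library versions: v1.4, v2.2, v2.4. Among those, v2.2 has the highest startup time (s) (≈ 11).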